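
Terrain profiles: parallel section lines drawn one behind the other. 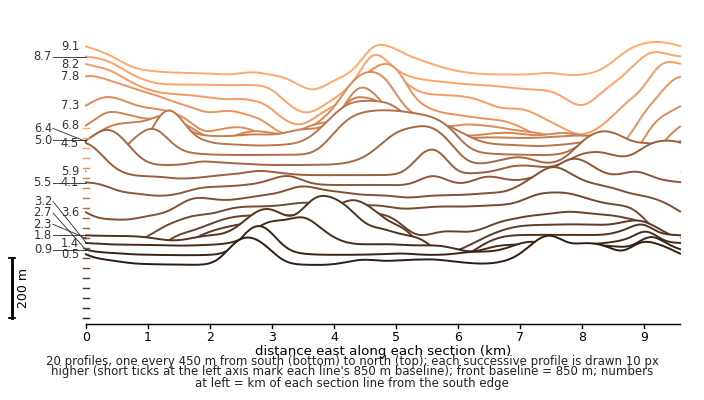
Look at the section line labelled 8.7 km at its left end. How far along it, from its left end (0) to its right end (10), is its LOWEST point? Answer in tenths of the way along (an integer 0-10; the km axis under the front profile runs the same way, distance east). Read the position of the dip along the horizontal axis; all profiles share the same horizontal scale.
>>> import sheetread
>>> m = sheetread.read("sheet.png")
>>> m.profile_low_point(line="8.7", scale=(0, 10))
4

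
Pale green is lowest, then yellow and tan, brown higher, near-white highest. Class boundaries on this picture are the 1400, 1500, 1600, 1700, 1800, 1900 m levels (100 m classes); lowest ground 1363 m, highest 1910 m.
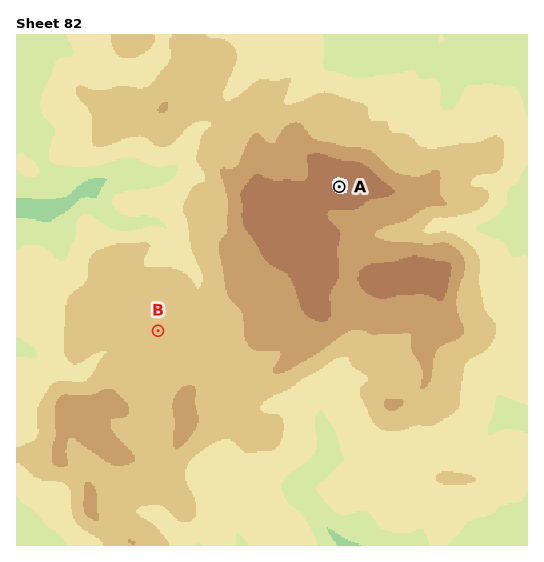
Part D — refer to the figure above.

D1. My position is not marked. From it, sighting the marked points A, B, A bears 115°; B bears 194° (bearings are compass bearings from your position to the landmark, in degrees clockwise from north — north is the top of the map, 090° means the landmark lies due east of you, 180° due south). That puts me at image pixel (209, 126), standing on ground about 1600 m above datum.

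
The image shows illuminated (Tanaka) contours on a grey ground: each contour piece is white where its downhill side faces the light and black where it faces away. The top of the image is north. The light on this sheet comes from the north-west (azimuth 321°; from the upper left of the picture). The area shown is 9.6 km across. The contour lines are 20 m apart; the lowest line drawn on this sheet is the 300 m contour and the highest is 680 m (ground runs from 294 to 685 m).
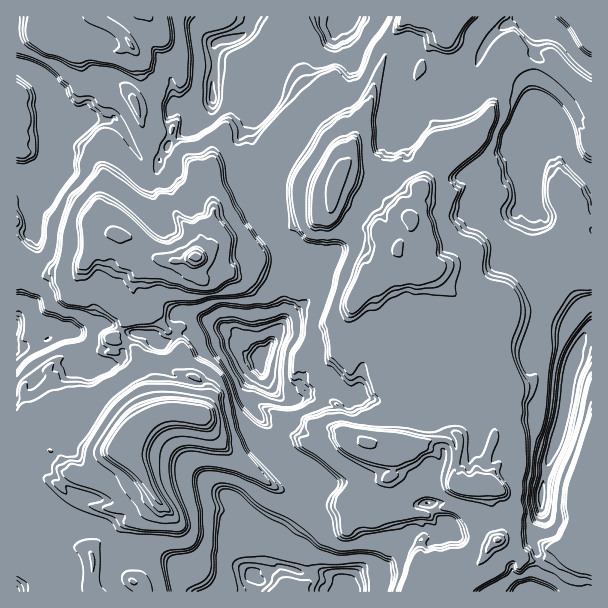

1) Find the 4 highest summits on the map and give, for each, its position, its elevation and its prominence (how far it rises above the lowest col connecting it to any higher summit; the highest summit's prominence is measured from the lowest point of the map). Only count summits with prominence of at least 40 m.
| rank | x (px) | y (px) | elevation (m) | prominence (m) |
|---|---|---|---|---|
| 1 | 126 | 446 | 685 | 391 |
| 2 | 194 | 257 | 683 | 150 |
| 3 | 335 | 195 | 622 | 132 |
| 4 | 408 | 216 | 621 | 65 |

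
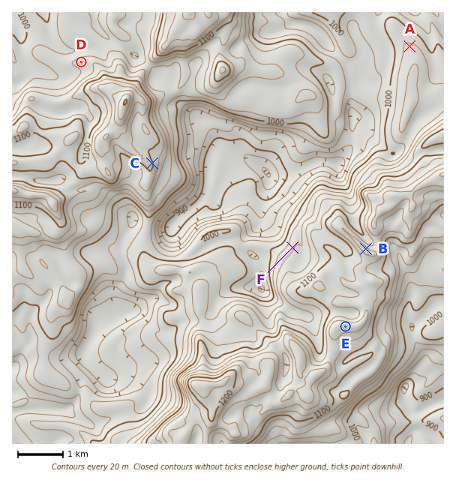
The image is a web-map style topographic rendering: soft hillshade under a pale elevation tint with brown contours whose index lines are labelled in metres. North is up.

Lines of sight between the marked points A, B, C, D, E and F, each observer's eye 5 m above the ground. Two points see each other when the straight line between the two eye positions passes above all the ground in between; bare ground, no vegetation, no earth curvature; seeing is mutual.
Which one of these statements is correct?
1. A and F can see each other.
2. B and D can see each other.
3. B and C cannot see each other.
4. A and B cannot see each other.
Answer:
4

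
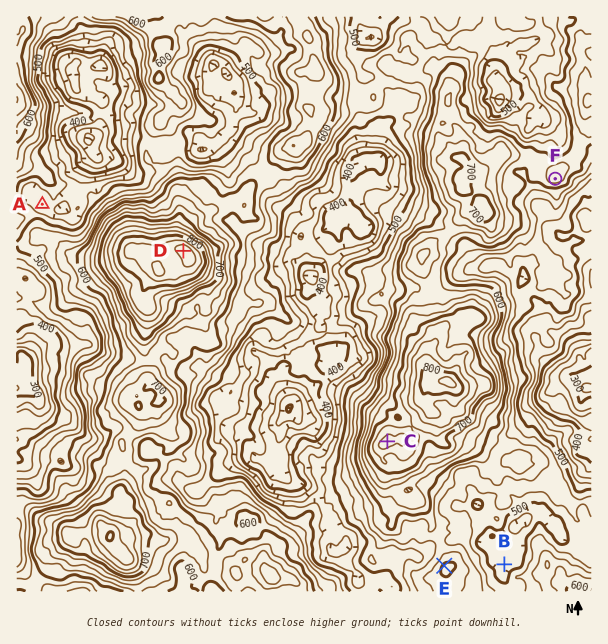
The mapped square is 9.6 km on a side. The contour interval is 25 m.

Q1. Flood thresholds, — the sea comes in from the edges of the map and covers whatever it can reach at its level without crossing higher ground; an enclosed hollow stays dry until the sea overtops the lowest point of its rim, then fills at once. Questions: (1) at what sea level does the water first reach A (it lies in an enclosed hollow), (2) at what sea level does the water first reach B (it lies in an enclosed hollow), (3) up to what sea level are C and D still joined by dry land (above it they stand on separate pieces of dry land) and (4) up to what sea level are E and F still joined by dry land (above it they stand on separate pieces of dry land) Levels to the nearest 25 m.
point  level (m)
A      475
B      500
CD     525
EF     550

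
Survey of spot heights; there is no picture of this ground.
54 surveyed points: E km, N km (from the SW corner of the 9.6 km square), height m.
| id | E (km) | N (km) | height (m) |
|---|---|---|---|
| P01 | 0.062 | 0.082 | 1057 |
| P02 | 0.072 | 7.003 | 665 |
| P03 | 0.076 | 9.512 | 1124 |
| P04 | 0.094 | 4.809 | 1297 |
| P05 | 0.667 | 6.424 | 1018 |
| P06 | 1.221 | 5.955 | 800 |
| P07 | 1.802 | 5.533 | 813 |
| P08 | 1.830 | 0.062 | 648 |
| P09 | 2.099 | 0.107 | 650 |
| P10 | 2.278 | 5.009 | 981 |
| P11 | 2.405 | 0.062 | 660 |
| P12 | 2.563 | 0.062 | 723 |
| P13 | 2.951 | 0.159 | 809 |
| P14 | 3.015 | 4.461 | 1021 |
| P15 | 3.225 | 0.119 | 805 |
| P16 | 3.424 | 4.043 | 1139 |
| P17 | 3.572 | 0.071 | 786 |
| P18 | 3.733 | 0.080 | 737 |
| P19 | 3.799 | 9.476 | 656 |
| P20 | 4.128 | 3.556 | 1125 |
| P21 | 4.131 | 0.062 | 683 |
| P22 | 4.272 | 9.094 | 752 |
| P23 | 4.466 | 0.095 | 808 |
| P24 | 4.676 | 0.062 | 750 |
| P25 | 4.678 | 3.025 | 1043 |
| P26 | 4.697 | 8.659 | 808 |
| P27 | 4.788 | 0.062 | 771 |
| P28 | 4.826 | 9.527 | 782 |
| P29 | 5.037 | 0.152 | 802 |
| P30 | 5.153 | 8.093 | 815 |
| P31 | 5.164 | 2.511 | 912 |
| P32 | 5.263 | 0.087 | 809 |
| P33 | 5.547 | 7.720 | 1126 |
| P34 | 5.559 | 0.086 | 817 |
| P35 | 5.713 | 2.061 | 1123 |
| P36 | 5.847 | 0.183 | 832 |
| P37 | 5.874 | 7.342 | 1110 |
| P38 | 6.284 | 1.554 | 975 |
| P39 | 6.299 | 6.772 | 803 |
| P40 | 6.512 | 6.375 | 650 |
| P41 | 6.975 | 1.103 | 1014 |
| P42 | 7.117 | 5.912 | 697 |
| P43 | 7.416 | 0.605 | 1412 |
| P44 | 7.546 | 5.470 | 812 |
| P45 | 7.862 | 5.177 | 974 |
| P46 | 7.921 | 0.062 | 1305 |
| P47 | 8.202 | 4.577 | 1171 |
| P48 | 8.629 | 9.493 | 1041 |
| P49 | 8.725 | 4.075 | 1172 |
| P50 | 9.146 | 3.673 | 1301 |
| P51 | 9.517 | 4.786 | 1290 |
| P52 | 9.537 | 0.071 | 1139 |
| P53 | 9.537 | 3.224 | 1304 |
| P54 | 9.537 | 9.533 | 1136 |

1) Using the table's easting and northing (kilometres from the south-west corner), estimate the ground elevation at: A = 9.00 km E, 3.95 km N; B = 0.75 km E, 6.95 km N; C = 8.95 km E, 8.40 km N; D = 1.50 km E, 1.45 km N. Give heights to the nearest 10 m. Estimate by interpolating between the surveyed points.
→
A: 1230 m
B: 810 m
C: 970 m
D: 1010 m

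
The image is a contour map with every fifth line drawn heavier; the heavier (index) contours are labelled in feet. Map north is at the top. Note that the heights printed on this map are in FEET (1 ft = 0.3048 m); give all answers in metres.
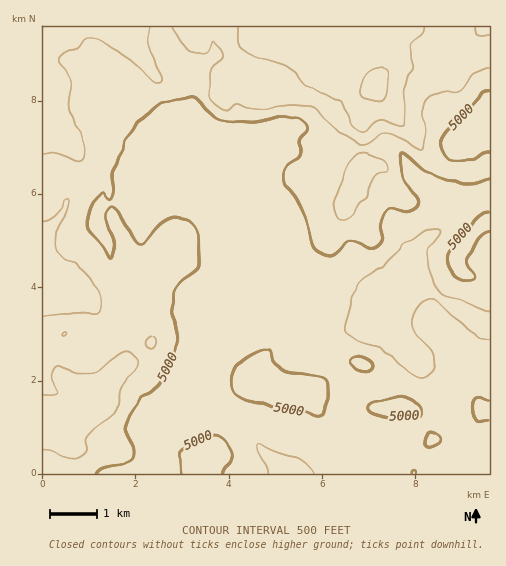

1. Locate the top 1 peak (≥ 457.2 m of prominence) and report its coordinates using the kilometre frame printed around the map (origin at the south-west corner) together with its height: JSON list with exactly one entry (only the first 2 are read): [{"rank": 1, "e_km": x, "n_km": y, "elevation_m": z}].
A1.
[{"rank": 1, "e_km": 7.16, "n_km": 8.36, "elevation_m": 2038}]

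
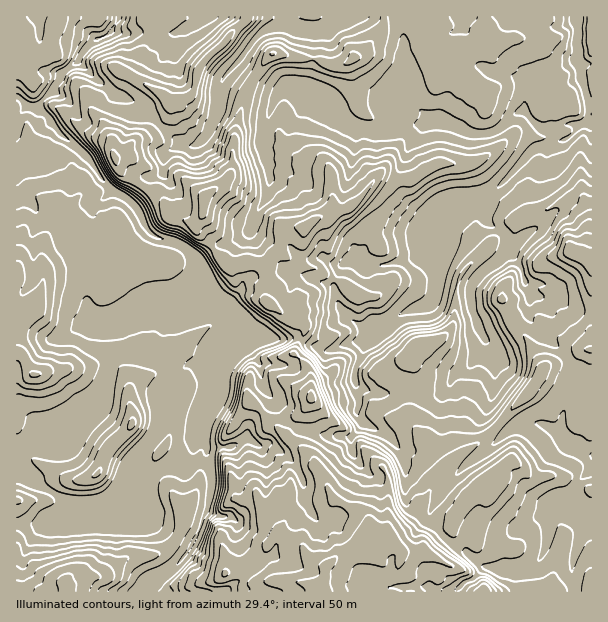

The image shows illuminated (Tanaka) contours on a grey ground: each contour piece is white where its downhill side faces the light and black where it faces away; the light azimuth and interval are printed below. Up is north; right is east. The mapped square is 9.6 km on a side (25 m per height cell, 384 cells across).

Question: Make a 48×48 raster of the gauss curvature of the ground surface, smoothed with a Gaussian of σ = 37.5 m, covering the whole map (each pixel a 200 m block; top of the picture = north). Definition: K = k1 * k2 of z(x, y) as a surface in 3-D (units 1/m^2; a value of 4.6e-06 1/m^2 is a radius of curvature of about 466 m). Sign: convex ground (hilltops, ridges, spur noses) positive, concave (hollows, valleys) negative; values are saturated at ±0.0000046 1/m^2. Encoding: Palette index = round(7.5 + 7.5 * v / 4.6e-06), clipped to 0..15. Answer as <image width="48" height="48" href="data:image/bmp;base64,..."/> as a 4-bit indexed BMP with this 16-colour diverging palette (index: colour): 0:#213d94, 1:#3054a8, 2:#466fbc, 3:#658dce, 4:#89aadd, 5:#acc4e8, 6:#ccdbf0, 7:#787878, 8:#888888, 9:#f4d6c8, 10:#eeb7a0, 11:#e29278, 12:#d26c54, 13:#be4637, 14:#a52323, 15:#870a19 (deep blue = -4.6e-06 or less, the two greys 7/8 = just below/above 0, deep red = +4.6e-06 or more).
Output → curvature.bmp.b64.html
<image width="48" height="48" href="data:image/bmp;base64,Qk32BAAAAAAAAHYAAAAoAAAAMAAAADAAAAABAAQAAAAAAIAEAAATCwAAEwsAABAAAAAAAAAAlD0hAKhUMAC8b0YAzo1lAN2qiQDoxKwA8NvMAHh4eACIiIgAyNb0AKC37gB4kuIAVGzSADdGvgAjI6UAGQqHAHd4h2iIl1imTFd4h3iIh4Zktcj/NXeIaHeJmHmHiHe1n0Z4h4Z3h3iXZpwGmId3iGh4iIdmeHd3d3d3iHiXiIeIdsloeHh3iId4iJdqh3iGd3d4iHiGh3eFh2mHeIeHeHiHeHd4iHaI2md3d4h4eId4h3eHd4d4h1iIh3eIiIaG+Jd3d3h4eXl3hod4iHd4h2iId4iIiIiWB1eHiHeIeHd1h4d3h3h4d9Z2d3d3d4eHf3ZYd3iVh4epeHeIh3iHd3hliHR3d5d4pGqKd3h4h3aXd3h4iHiHbHh3iOpoh3iJm4iIqIeHdliHh3eIh3WYdnd3iHeYdnd2Xmd4ZKh3hvd3d3eHaYeHeHeIiId4eZeIVXqHl4iKqHV3d4h4j3eHdneHh3hnZ5eHRFeZZXeViGZ4h3eHdmd4iIeHh3dbdneIX6emh2aZB3d3h4d1dnd3h3h3d3iNloeHZzdIVnd5ioeId3eISIh3iHd3eIiGd3iIiktJlraIind3eId5hod3eId3h3h3eHiHip13iPlnVXd3d4iIh/d3h1yHh3h3d3d3h2h5ZqZouIh3eHiIeHR3h3u0qHd3d4d3hz85eVSZLYd3d4d3i4yXd2aHh3d3eHeHiGNHtZuaF2h3d3d3iWaUWHiod4iHd4d4eHhawOhWioeLmHeIh1aHimiIh4iHiHeHeHiMgIWaaYiKd5iHiHh3d3eGiId4d3h3eHZ4d6d5OXZHuJaIiHiHh4iYd4d3d4d3iGi3eYeGiHeImzhXRXh3hXiHiId4iHd4eFrJiHmJpqh3eEhr2Xd3h3d3d4d4iHeHZmZnd4Rah3l3d2hX+LaIiIeXd3d4h3eHeHZ2lZwoh3uGd4iFiTp4l5eHd3eIh4iKvGpXeFaJh3N4eHh3cmtXdod4d4eId4d2CHh3hnmHeLl4eHd6eXha53h3h3eHd2q4dnqGeIh5h3iId3d6VniLh4h3eHiIctOXd4h6eLd4d3iIeHdoaYiGeIeId3iIqMd6iHdaeISlh3eId3eHiHd3d3iId3aXlXeJaIhXeIh3l3h3iId4h3d3d3eHeJRnN4d5iId3d4hYeHd4iId3d3iIiHeHeIXTdJp3Z6d5d4eHerN4d4d3iIiIiIeIh1n4ejeoh5d3d3ioh7doiHmYd4h3eHd4iquYeZaYlkiIh3iHd4aYiXd4h3h3d3eIdniJh3p5iMmXd3d3d3d4d3iIh3eIiYeHc4eHdld3iYZ4d4d3h3hod3d3d4eGZ4h4iGd4hmd3eBd3eHeHiIiHiHeKd1h4oXI9V2h3iamHeGeHiHh3d4iHeHh4iIl4uM8deJaIhpZol4eId4iHeIh3iHeIh3eHpUrD6mR1dotGp3ZoiIh2aHiHiHeIh3eHeXcsBWv3eIiamHZJqHiZd3eIeHd4d4d3dod+qcp2eIhnZ3d/RjdnyHeHiId4eId2lnd3Z0eGh4d3endvd4eadneIeIeId4h4eYd3d8SWVoh4fmhVWIh3d4d3eHeIeId9SHd5da9YmZd3mw8ld4h4iVdoeHh3d3eGuA=="/>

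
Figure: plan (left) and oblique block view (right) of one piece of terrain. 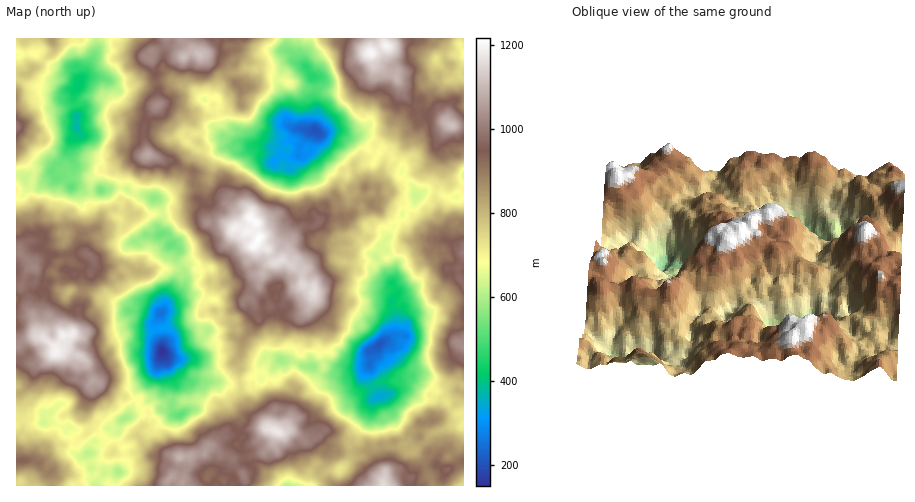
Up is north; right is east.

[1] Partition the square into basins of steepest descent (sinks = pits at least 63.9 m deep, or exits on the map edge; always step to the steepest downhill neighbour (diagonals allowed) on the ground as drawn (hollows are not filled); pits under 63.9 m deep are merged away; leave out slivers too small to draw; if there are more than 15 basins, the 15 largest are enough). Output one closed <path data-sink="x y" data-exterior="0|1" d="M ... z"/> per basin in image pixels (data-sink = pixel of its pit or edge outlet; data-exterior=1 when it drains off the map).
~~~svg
<path data-sink="162 351" data-exterior="0" d="M70 226l-21 3-9 10-15 4-5 6 0 3-4 1 0 208 18-1 6 3 8-14 28-6 12-11 2-4-5-11 1-14 5-10 0-9 4-3 30 16 13 3 0 5 10 7 0 8-8 9-2 6-18 8-7 9 6 2 24-2 15 5 21 0-1 11-10 13-1 5 77 0 1-9-12-17 31-8 9-9 4-11-8-3-21-16-2-10-5-9-2-17 1-9-3-9 3-3 5-19 14-17-5-14 4 3 7 0 16-4 21-20 12 5 2-4 21-9 10-12 0-11-15-7-10 1-21 23-18-11-9 2-6-12-10-8 1-5-4-4-12-1-8-4-4 10-7 6-14 3-34 21-19 0-13 4-7-1-12-7-15 3-14-1-2-6-9-7-5-8-1-14z"/><path data-sink="379 344" data-exterior="0" d="M433 116l-8 0-8 4-1 6-8 7-1 9-12 21-14 11-3 12 0 11-6 6-4 8 4 15-5 12-5-2-20-20-19 2-7 7-4 2-11 0-5 5-8 13-1 8-5 6 2 2 18 10 20-23 10-1 15 7 0 11-10 12-21 9-2 4-10-5-7 4-16 16-16 4-7 0-2-3-1 6 4 8-14 17-5 19-3 3 3 9-1 9 2 17 5 9 2 10 4 4 17 12 9 3 14-1 14 11 13-5 10 11 8 4 30-1 17 21 4-8-1-17 4-4 11-3 8-5 9 1 2-12 12-3 5-7 4-14 5-5 11-5 0-11 6-8 0-89-5-4-1-9-12-2-1-10-4-5 0-9 4-4 0-15-5-7-2-10-3-7 1-11 7-15 0-16-6-10 0-6 13-17z"/><path data-sink="314 130" data-exterior="0" d="M383 38l-148 0-1 11 25 19-3 11-7 8-5 1-3 0-10-9-11-15-27-13-12-13-14 0-2 6-12 7-4 6 4 6 5 25 0 17-14 19 0 16 4 14 14 6 10 0 13 9 8 2 0 12 4 5 1 10 5 5 3 18 3 3 15 0 19 8 12 1 4 4-1 5 10 8 6 12 6-1 4-4 4-12 13-18 11 0 15-11 17 2 18 18 5 2 5-12-4-11 3-10-17 8-1-3 6-9-6-10 16-5 9 2 3-14 14-11 12-21 1-9 9-9-3-13-11-16-7-18-15-7-8-9-1-8 14-7z"/><path data-sink="76 127" data-exterior="0" d="M166 38l-113 0 0 13-14 15-19 11-4 8 1 168 3-1 0-3 5-6 15-4 12-11 18-2 6 2 5 7 17-9 0-9-7-10 1-28 10-9 10 0 8-6 28-10-4-14 0-16 14-19 0-17-5-25-4-6 4-6 12-7z"/><path data-sink="171 245" data-exterior="0" d="M190 211l-18 0-22 4-18-1-8 13-29 1-13 6-2 11 5 8 9 7 4 7 27-3 12 7 7 1 13-4 19 0 34-21 14-3 7-6 3-9-10-5-15 0-9-10z"/><path data-sink="463 55" data-exterior="1" d="M463 38l-79 0 2 8-14 6 0 5 4 9 20 11 7 18 11 18 21 3 16 10 12 0z"/><path data-sink="118 471" data-exterior="0" d="M91 428l-15 15-28 6-9 14 1 4 8 6 4-2 5 3 13 0 4 3 4 9 88 0 12-18 1-11-3-1-18 1-15-5-16 2-11-1-3-1-3-9-13-13z"/><path data-sink="287 485" data-exterior="1" d="M292 431l-15 1-4 11-11 10-29 7 12 17 0 9 88-1-14-12 6-11 0-16-2-4-5-5-12 5z"/><path data-sink="154 198" data-exterior="0" d="M150 155l-4 1-6 11 0 13-11 23 1 9 20 3 22-4 18 0 10 3 6 6-3-17-5-5-1-10-4-5 0-11-21-12-10 0z"/><path data-sink="124 419" data-exterior="0" d="M95 381l-4 3 0 9-5 10 0 16 4 8 7 3 13 13 3 8 7-8 18-8 2-6 8-9 0-8-10-7 0-5-13-3z"/><path data-sink="69 292" data-exterior="0" d="M68 270l-5 7-17 7-4 24 4 9 0 9-3 10 13 15 7-15 8-2 7-12 4-36 3-7 5-5-1-2-15 2z"/><path data-sink="340 469" data-exterior="0" d="M323 442l2 20-6 11 15 13 50-1 1-12-16-21-32 0z"/><path data-sink="101 190" data-exterior="0" d="M131 160l-15 6-4 4-10 0-10 9-1 28 8 17 2-7 10-7 19 1-1-4-8-7 0-19 2-9z"/><path data-sink="463 485" data-exterior="1" d="M463 462l-15 8-10-5-14 2-10 8-8 10 57 1z"/><path data-sink="20 482" data-exterior="0" d="M34 460l-16 0-2 2 1 24 35-1-2-11z"/>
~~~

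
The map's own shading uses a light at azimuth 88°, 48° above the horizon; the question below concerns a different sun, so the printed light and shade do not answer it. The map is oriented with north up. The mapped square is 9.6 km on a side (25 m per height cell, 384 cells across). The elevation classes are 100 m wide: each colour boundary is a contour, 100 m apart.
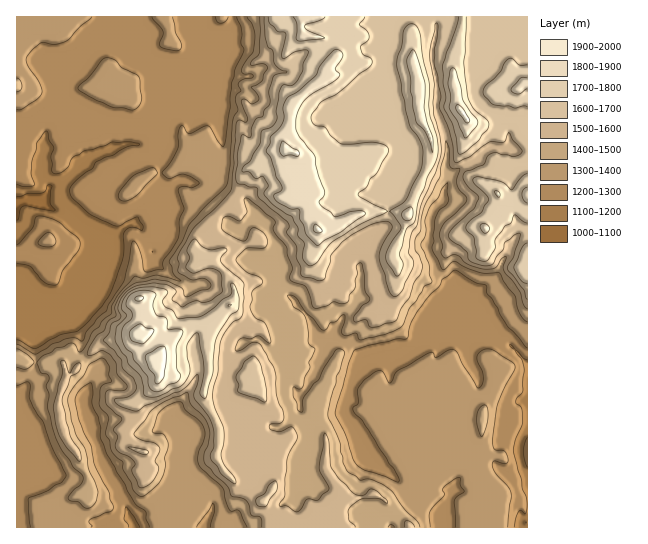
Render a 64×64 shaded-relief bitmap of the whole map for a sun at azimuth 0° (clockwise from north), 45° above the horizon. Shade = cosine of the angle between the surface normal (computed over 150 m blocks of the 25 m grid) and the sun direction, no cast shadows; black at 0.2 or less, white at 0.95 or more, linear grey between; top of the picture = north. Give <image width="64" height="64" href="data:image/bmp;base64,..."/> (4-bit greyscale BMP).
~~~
<image width="64" height="64" href="data:image/bmp;base64,Qk12CAAAAAAAAHYAAAAoAAAAQAAAAEAAAAABAAQAAAAAAAAIAAATCwAAEwsAABAAAAAAAAAAAAAAABEREQAiIiIAMzMzAERERABVVVUAZmZmAHd3dwCIiIgAmZmZAKqqqgC7u7sAzMzMAN3d3QDu7u4A////AKmKqoh3mZuGiruqqau5dHraqnd3m7uqZs+6qqqpqqh5mauZiGV3inaLu6qpqph1WdzMqqiaqqlo3sqqqrmqqXmJzKh3ZWiZVIq7qqqpdmZXre3dy5mZl4zdupmrypmpeYrMy5iIirgyaaqqqqhTSLhqzN3cuaqZzMqqmavbqZmKq8zNy6qrtjIlmqu6hTSM23ir3Mu83M3typmaq7upq5uru8zMu7yUNCJpq6gwKbu8qKu6ms3f/+2qmYmaqZrMqqu7u6ecy2NJhFmqgwCMuqy4qqmL3e/+2pqZiImpm8qou6qpY3vIRYq5ealiF8y6q7iaqqu83dupmamZiZmrmLe6qpY1maUjV4iJqnVqu6qquIm7uqvLqpmaqqmZmZqZx6qqgyqqlCJquHiqqqmaqqq4eKu6m6qpmaqqqqmZmrq6qqpifMuEat79qZq6mZqqq8p4qqqrqqmaqqq6qZmaynyqqUO7y4aczO7aqqh6mqmr3bqqu7uqmaq6qquqqpi6a6qoR7q6iKuHi8uodFyqmaqs3LnMyqmaq7qqqqqqiKt3qpdKqrlomHVXqoUwbLqZmIrcqbu6maqrqqqqqrqYm6iqlmyaqEM1VTJHdACsqZmHqryamKqqqruqqqqqu7iKyqqYm4moVHmWAAA0E6uYh3i7u6uWmqqqu6qqqqq92Ym6qpirVpmK7tkgAARnipdmeqq6zKZ6qqu7qqq6qq3aeHiJmKtCab78p0EAAappqXaKmpjMt3qru7uqq7qqq8p3eGeIq5I5zIVERlMxm1e6maqrmKzJabu7u7u7uau7qpeIVHZ6tzaYUxFIiaeKd7u7uqqam8pou7u7u7uqvMqauYhoupq9clVDI3qZqomXrN7LqKqa3Heru7vMy7zMupvcuM7/7t7TERI3rKmaiIec3tuZmZm9t4q7u7zMzdy7vN3W7/7//ukyIkisyHmJdpvO2qqZu63ZVGeJmszN3LvM3IT+3v//27hlaJvbZpqEeZupupmrm6ZSETV5q8zMzM3IVsur3v/N2pq7ur7Ii6M2iZu7qahnhVUhEVmpmqq83IVmqqqrzN3MzNzNvf27thR7y7y7pmaJVnUzR6qpmau4Z3apmaqqzd2nm73t7u3KIXvLq910dmmomGZFiru7qHeIdaqZmaqs2mVpmt7v7u2Uaru7y2ZmV8y6hkNZu7qZiIiDqpmZqqrKibyoit/+7up5q8ynd3d2m6qWQzaamYmYiGKqmZmqqqur3/7bzu7dzIeJumVnh4iJmYZWU1mZiJmHIamZmaqqq8zv///Xepm9uZmoU0d4mZmpdlVVZpmHaIMAmZmZmqqru+///lETWN7dy6qFNnq7qqhnVFiTZjEAQAN4iIiJqqq6zO/GVlNZ3dzKqoZFeaqqpliHeYIhAAA1eHd3h3iaqrq7vKqZmZmqqpmYZWVniZqXeqqrVAAAADuqqHeIiJqqqby6y6q97JmIeJd3ljV4mqq6irtnIld1ObrLqZqqq7qpzKmru93u26iJhVZlIBWJq8t2iodVaJdVq83MvN3LqZrtqZqr3M3cu8t2VUVAACWLzYRJiJh3h2R8zM3t3Kh2aduZmZvsu7qry4hkaalAACWZUEqry6mpdVa63/7JhlVWiZmqvO26qZunUjWczdkwAUVROLzd3dt3dL3/7Jh2Z4Zoq7u73dqZqXIAF73M3cqHecckvd3t2omGrd2nd3iZmHabuprN3KqoIANHvLzN7ty97CKMvMu6qpdFWJiImqqql3mpm7zdyXVFipiqmau7u7vNMUmYZWi7qENXm8u7u7uph3i8u7y2M3mqmqqpiImaqryCOJUzfNy8eKlovczLu7qYeKqZmpU0WHeqq7qZmYmqq8Qnl3ve3M2aqHZ83cu7u7qpiImah3dod6qrqqqYeZqrxidY3+y7zKqJqXe83cu8y7upmauHq5h4mbu8zKmImqqoJkKt3M3cqpmqlmm93d3Lu7qau4e8uHmau8zczLqaqqlGcQW+7tyqmaqoZWmrzMy7u6q8iL25mrzMzMzN26qqiXhlIUqrmJmZmZmIZmd4rLusy7uHzKvMzdy7vMzLu6lomUZTM1hnmZmZmZmYd3d7y7zdu4jbvd28y7u7u7u6p0qpRVVniYmZmJqZmZmJmYnLu8y6m9vezKq7u6q6u7qWWrYjeKu4mYiIiZmZmZmambq7u7qsq9uZh5qqqqq7qpaZshXMy5aKd3iImZmZmZqpmruqqqiN25mleZqqqrqqh5ilXM2nVnhniImZmZmZqqmbqqqqmNypm+hFeZqquqqHhqecu3ZlVXiaqqqqqqqqqqq7uqqruZmt/YM1iaqqqYeWlYuqmph1q7uru6qqqrqqqru7uqq9y77tymRXmaqpiLimq5q8zMrMu7u7u6q7u6upqqqqq7q7zczMuXeImamIuqfLqrzM3su6qqu7u7u7upiJqqqqpnmHmry6mZmZqXm6mdqqu7zeqqqqqru7u7upiZmqqqvLhnZpvMuaq6q6nKqqyZqrvMyZmZmaq7u7q6mYmaqqqruWmVaKu8uru7u9qbvKmqq7u4iZiJqqu7u6qpmqqqqqmXeKdEaby5mru6ypu8uaqqu6mIiImaqqqrqqqrqqqaqXdmiYiry6qqq7rKmru5qqq6qYiIiJmaqqqpmauqqpmXZlZoqaqqq7uqq9yqq7qqqqqpiIiIiZmqqpmJqqqqmZZmVleVRniaqqqs7bqquqqqqq"/>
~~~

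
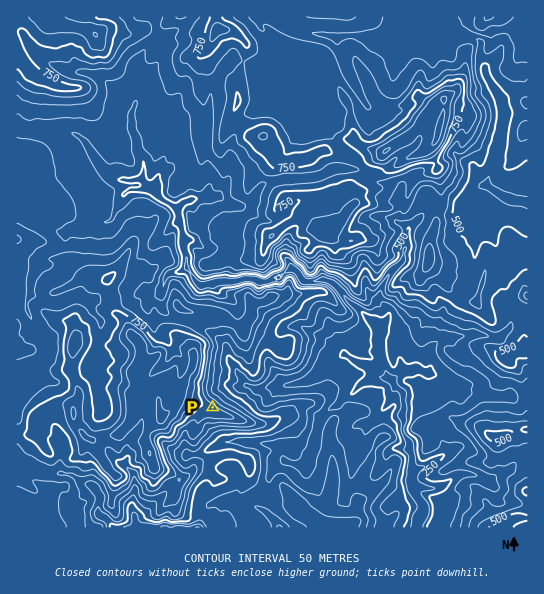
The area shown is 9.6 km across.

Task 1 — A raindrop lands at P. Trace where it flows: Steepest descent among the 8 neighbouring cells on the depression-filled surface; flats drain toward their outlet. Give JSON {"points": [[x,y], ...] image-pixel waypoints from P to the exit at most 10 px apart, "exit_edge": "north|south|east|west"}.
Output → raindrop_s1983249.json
{"points": [[213, 407], [223, 397], [234, 387], [245, 386], [255, 389], [266, 389], [277, 387], [287, 385], [298, 383], [309, 379], [319, 371], [330, 362], [341, 357], [351, 359], [362, 363], [373, 369], [381, 377], [391, 385], [402, 394], [403, 405], [403, 415], [403, 426], [406, 437], [411, 447], [413, 458], [414, 469], [414, 479], [415, 490], [421, 501], [425, 511], [417, 522], [417, 527]], "exit_edge": "south"}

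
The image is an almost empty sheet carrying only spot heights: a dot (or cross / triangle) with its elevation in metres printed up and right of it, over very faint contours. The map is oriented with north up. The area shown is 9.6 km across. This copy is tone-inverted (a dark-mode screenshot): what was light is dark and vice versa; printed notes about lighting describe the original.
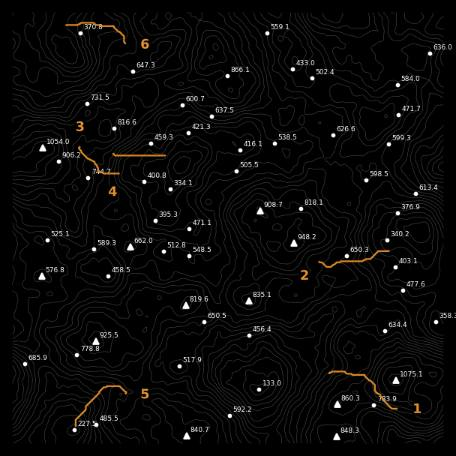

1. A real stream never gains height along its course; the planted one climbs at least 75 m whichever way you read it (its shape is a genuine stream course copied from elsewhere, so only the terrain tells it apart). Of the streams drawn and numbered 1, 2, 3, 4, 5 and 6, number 1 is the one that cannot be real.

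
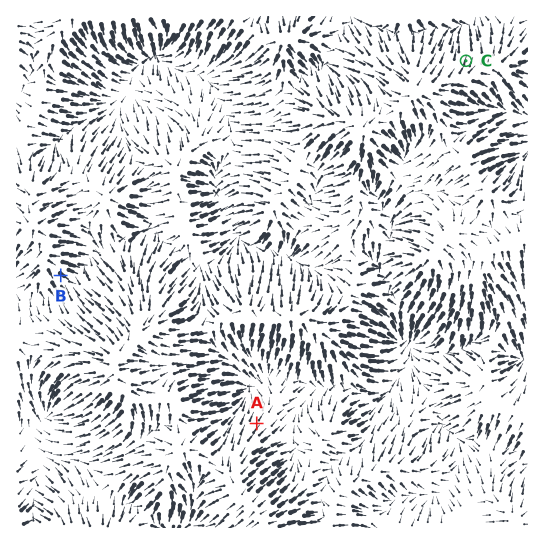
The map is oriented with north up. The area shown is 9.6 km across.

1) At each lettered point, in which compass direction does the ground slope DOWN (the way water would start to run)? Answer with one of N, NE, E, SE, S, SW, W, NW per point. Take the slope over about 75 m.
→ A NE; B SE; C N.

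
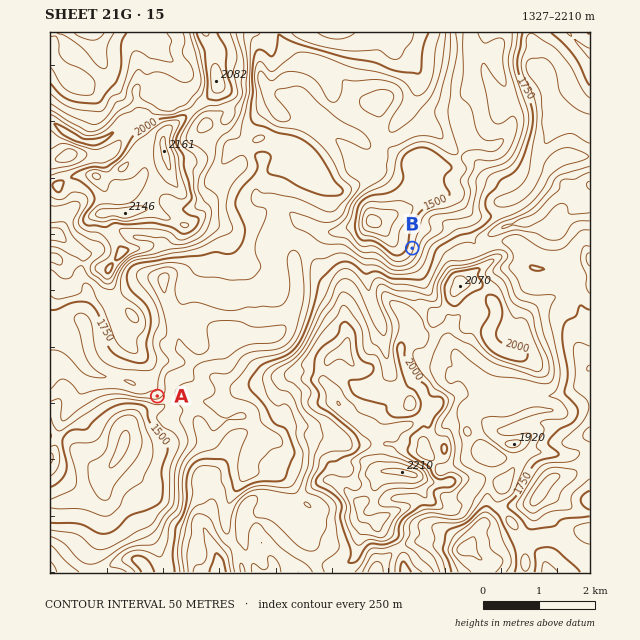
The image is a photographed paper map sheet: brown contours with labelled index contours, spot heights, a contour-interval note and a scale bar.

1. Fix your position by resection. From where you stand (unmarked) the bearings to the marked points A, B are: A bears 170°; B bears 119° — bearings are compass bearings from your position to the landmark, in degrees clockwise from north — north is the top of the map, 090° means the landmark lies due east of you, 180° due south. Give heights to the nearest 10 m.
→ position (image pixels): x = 101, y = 76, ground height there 1710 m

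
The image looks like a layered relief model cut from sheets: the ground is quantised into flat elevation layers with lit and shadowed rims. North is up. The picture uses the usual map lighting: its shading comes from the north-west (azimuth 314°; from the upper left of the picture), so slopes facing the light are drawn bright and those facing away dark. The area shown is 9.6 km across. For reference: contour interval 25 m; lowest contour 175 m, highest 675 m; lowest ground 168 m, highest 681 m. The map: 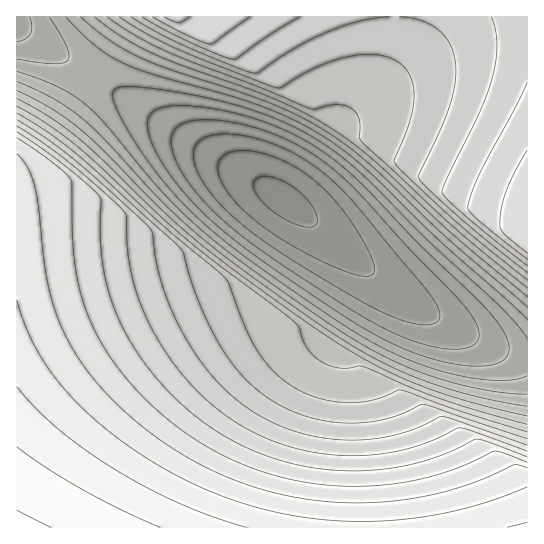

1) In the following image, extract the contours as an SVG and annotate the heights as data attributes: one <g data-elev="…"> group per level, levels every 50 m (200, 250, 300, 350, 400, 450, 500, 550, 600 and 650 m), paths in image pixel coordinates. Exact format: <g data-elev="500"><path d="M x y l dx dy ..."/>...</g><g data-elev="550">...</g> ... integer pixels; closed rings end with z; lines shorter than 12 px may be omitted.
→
<g data-elev="200"><path d="M359 276l-24-9-30-14-30-18-24-18-17-17-12-17-4-14 0-6 3-5 6-5 10-2 12 0 13 2 28 11 26 18 15 14 14 17 14 21 11 20 4 12 0 7-5 3z"/></g><g data-elev="250"><path d="M446 349l-16-3-19-6-39-18-86-55-50-36-32-29-22-29-7-15-4-12 0-9 4-8 11-7 16-2 21 1 24 4 23 8 23 9 20 12 20 15 29 28 47 51 49 50 15 20 6 15-2 9-5 4-7 2z"/></g><g data-elev="300"><path d="M527 376l-16 4-24 0-29-5-29-8-27-10-25-12-28-16-36-24-84-60-27-23-23-23-25-29-22-33-17-31-2-9 0-6 3-2 5-2 18 0 35 4 40 8 53 16 25 11 22 12 26 17 25 22 65 65 71 65 15 16 11 15"/><path d="M49 17l17 29 3 9-2 6-5 2-9 1-36-5"/></g><g data-elev="350"><path d="M527 406l-50-9-49-15-44-19-42-24-90-62-55-43-33-31-59-63-26-24-28-19-34-16"/><path d="M80 17l30 24 29 16 31 12 100 34 32 15 28 16 39 29 77 74 81 70"/></g><g data-elev="400"><path d="M527 424l-89-26-73-31-6-1-10 2-10 0-9-2-9-5-13-12-5-10-4-12-8-8-76-57-33-27-107-99-28-20-30-18"/><path d="M107 17l27 18 31 16 98 38 44 18 8 2 14-4 9 0 13 3 5 5 3 5 1 8-1 12 4 5 94 87 70 58"/></g><g data-elev="450"><path d="M527 439l-102-34-4 0-18 8-18 6-19 3-19 1-20-2-20-4-18-7-18-10-14-11-14-12-12-15-11-16-21-43-9-25-6-24-3-5-104-95-30-22-30-19"/><path d="M131 17l26 15 28 14 55 23 15 4 4-1 35-24 32-16 33-11 30-4"/><path d="M399 17l22 3 17 10 12 13 5 19 0 19-5 22-10 27-21 44 0 5 12 12 34 31 62 50"/></g><g data-elev="500"><path d="M527 451l-54-20-14-3-33 15-29 8-34 4-33 0-25-4-24-7-24-10-22-12-25-19-21-21-20-25-17-28-12-27-8-27-4-24-1-34-2-4-18-18-38-33-26-19-26-17"/><path d="M527 82l-48 92-7 19-4 14 3 6 9 9 47 37"/><path d="M152 17l35 18 23 9 4-1 36-26"/></g><g data-elev="550"><path d="M527 462l-24-9-9-2-37 17-39 12-41 6-42 0-36-5-36-9-33-13-33-18-28-20-25-23-22-25-19-27-16-33-10-35-4-36-2-61-3-6-13-10-38-27"/></g><g data-elev="600"><path d="M527 487l-36 14-37 10-39 7-38 3-39 0-39-4-37-8-36-11-37-16-38-21-34-24-31-26-24-25-20-27-14-28-11-31"/></g><g data-elev="650"><path d="M160 527l-39-17-39-21-35-21-30-21"/></g>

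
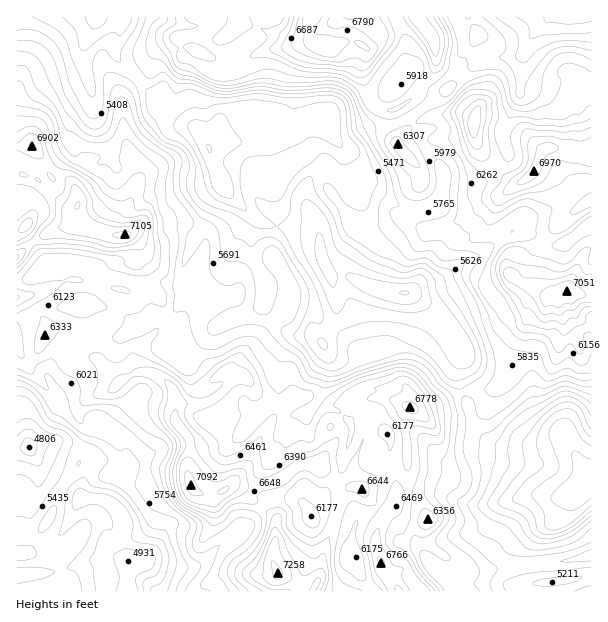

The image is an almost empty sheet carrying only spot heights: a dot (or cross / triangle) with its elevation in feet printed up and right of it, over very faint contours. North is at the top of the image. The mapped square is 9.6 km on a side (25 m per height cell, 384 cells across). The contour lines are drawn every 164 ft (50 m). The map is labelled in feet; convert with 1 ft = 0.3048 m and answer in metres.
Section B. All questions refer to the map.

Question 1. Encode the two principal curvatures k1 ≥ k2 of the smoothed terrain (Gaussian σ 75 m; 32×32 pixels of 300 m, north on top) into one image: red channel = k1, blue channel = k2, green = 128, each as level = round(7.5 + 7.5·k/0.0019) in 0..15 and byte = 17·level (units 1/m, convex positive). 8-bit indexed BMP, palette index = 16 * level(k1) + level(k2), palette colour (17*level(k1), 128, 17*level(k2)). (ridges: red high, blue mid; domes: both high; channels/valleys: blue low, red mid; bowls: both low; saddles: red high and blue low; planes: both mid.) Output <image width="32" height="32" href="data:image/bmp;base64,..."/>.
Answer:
<image width="32" height="32" href="data:image/bmp;base64,Qk02CAAAAAAAADYEAAAoAAAAIAAAACAAAAABAAgAAAAAAAAEAAATCwAAEwsAAAABAAAAAAAAAIAAABGAAAAigAAAM4AAAESAAABVgAAAZoAAAHeAAACIgAAAmYAAAKqAAAC7gAAAzIAAAN2AAADugAAA/4AAAACAEQARgBEAIoARADOAEQBEgBEAVYARAGaAEQB3gBEAiIARAJmAEQCqgBEAu4ARAMyAEQDdgBEA7oARAP+AEQAAgCIAEYAiACKAIgAzgCIARIAiAFWAIgBmgCIAd4AiAIiAIgCZgCIAqoAiALuAIgDMgCIA3YAiAO6AIgD/gCIAAIAzABGAMwAigDMAM4AzAESAMwBVgDMAZoAzAHeAMwCIgDMAmYAzAKqAMwC7gDMAzIAzAN2AMwDugDMA/4AzAACARAARgEQAIoBEADOARABEgEQAVYBEAGaARAB3gEQAiIBEAJmARACqgEQAu4BEAMyARADdgEQA7oBEAP+ARAAAgFUAEYBVACKAVQAzgFUARIBVAFWAVQBmgFUAd4BVAIiAVQCZgFUAqoBVALuAVQDMgFUA3YBVAO6AVQD/gFUAAIBmABGAZgAigGYAM4BmAESAZgBVgGYAZoBmAHeAZgCIgGYAmYBmAKqAZgC7gGYAzIBmAN2AZgDugGYA/4BmAACAdwARgHcAIoB3ADOAdwBEgHcAVYB3AGaAdwB3gHcAiIB3AJmAdwCqgHcAu4B3AMyAdwDdgHcA7oB3AP+AdwAAgIgAEYCIACKAiAAzgIgARICIAFWAiABmgIgAd4CIAIiAiACZgIgAqoCIALuAiADMgIgA3YCIAO6AiAD/gIgAAICZABGAmQAigJkAM4CZAESAmQBVgJkAZoCZAHeAmQCIgJkAmYCZAKqAmQC7gJkAzICZAN2AmQDugJkA/4CZAACAqgARgKoAIoCqADOAqgBEgKoAVYCqAGaAqgB3gKoAiICqAJmAqgCqgKoAu4CqAMyAqgDdgKoA7oCqAP+AqgAAgLsAEYC7ACKAuwAzgLsARIC7AFWAuwBmgLsAd4C7AIiAuwCZgLsAqoC7ALuAuwDMgLsA3YC7AO6AuwD/gLsAAIDMABGAzAAigMwAM4DMAESAzABVgMwAZoDMAHeAzACIgMwAmYDMAKqAzAC7gMwAzIDMAN2AzADugMwA/4DMAACA3QARgN0AIoDdADOA3QBEgN0AVYDdAGaA3QB3gN0AiIDdAJmA3QCqgN0Au4DdAMyA3QDdgN0A7oDdAP+A3QAAgO4AEYDuACKA7gAzgO4ARIDuAFWA7gBmgO4Ad4DuAIiA7gCZgO4AqoDuALuA7gDMgO4A3YDuAO6A7gD/gO4AAID/ABGA/wAigP8AM4D/AESA/wBVgP8AZoD/AHeA/wCIgP8AmYD/AKqA/wC7gP8AzID/AN2A/wDugP8A/4D/AIOUqJiGl7HGlafHpMfX+tL3s4Sw5dXlkJSmhXRycHCBpKOkhIaVcVGUk4K219b5lbXEYpL42ICSyLim1/f399W3pbbIhaWlc4TI1pB0lPilpPVw5dSRgMSWhoaWpKW2xpTXksimpZLIk3HzpFBh9lNR9oG15ZXWxZOVp6mVUHG2dMbGg7aBhLeQpOa2Y8H2k2Plg5LFttTopIODhaaVc4GGhPZRkYPXlLP89/jltLNidaTW6ZLYhIOVl4Vzc3R1hKiEttXV2JWUtfqVpfii9vW21LWmg8anhqiolpeXp6Z1coSH12KldYNy9oVitaVhxufWopSE55aUlYaXl5eXhYRRgmGyxpV1hWH0poRx54SFc9WC13LlgeaFdZV1lXVzpKOmtvdyhZek+MNiloWTxoOD2IO1gtb315WjuHaWZFKFcramx8W0lIT31camdKO017HFyKa16uq3ooS4uJWWUoOE5YWFpuqkg/eRtbbH5oPGtbPY+MbpuHWi1si4pNeDt+iDp5emlsf2o2Gl6OmVhdmDUYGSlce2g2NixaeE17TZpMeTp6iEt5NytpR015ampnJiuJaTo5OFc2O2lXSUtdiSyLeVpaVyxbanZXSVp6OTYrSXh5iXlpZxhqimt5W2pHGjhHSVtZaEpKaGhqRztsmlk5enp5alk4WGtoW2yKeT9taVdZW4uLemlJeXuYKWyKeCt4SAUHGWhpbFpcX5+fdwg7XWk5OSpKSjp4a4gbbXhnKTgpWmYZOUx8P7xqW2pPRhcHBykrXIl4DHhJak+oVyk4aXp8i0uJNxtPeFhWPV8fW2t+f598WWcceFhqXWhHOUt7eXhsmmp6ehoqOzcLRgs+bn5bT254S3xremgqSWcoTppaa3x8a2hrVyZKf4kLNyt/mUhaPElKd0hZDHt6Zx1qZ0p6ORYaam+KVipKX3k+WT+pVzx5aVZJRQtqd1xqTYhXVzuOqhlZWl9+elhYLFs/OkgmS2yci3oqO3mJaWt6eVk3TG93B0tcNy9raFhej3c5TGpdi3x8dwlZaGhZeWpnCDuPijkpX3tGHG+Obn2NiDpXLF1oRhkYNkpoaFhJZytLfTxXSUg/lys/eoppamyJV1YOfWcaZ0lnOWhpaVdFNz1vazo9Pm+qXBlYRzdJWVhnVx+NdhlYORooFggZJyQXL2gtXWcKP592FilYeWt4aXc6TWobWRpPf5+NXHt6eFteR0cdTDoKPno5Snl6iomJeCx5OVtrT4xJS2xqS3t9jF+YNzYveSgpGDg6jKuJiYl4OmpKa26MW1yIOT1uj3+eb554C0+pC3yKiCpaeWlpeXhnSFdKeks4SWyLSDtfSBppPGoPbXgNaXlpaEhXY="/>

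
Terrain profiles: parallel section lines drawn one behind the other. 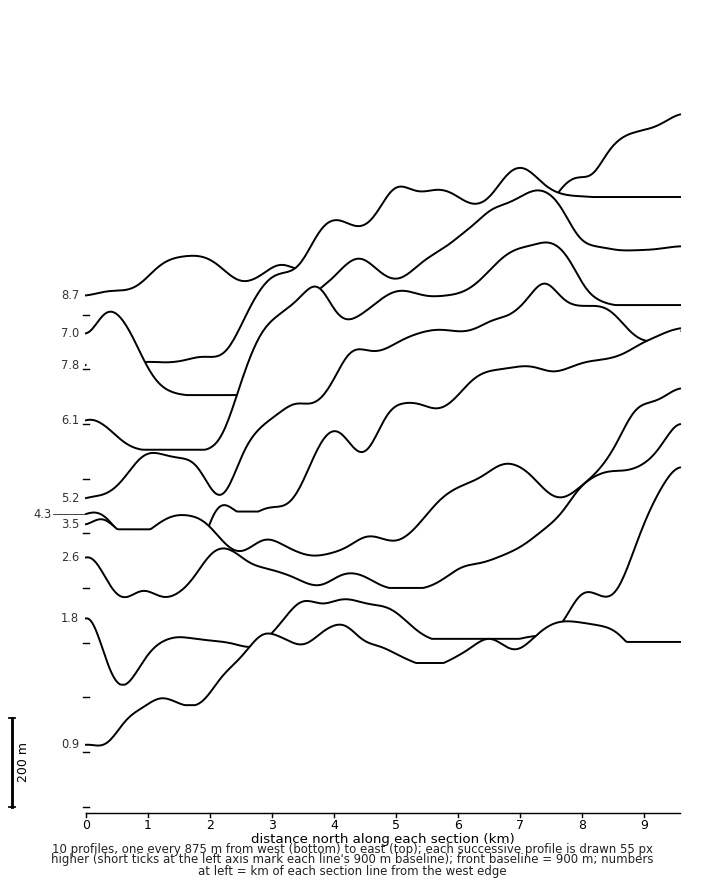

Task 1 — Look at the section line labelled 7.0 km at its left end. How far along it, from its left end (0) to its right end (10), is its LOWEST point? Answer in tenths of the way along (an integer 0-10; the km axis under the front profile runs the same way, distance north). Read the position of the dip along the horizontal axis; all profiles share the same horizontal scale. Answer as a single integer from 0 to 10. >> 2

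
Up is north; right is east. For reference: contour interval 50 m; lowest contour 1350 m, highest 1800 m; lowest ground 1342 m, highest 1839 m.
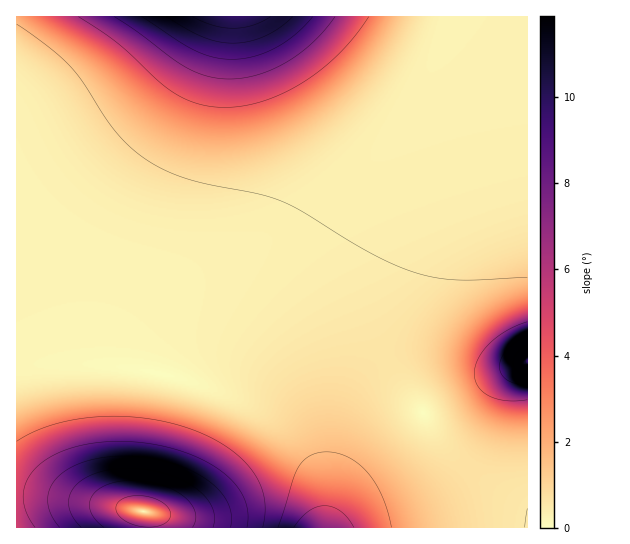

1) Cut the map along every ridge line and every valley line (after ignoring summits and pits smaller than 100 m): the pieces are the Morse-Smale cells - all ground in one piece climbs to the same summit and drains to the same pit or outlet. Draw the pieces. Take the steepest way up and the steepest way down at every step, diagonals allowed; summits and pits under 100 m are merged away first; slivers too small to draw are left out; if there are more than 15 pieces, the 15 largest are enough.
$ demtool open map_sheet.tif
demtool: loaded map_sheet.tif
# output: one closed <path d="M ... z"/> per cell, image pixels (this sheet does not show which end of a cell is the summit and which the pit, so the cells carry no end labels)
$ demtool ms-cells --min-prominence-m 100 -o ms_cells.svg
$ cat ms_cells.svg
<path d="M527 16l-295 1 0 74 7 66-3 38-8 24-48 90-13 36-7 28 51 15 26 11 20 10 29 22 21 23 10 20 6 19 0 35 205-1 0-34-29-13-22-13-37-32-17-22-11-20-7-19-5-25 0-39 3-16 9-31 12-25 19-29 22-28 37-37 26-22z"/><path d="M231 16l-215 1 1 350 25-3 51 0 67 9 7-28 13-36 48-90 9-30 2-32-7-66z"/><path d="M527 123l-25 21-37 37-22 28-19 29-12 25-12 47 0 39 3 14 9 30 13 24 15 18 27 25 32 20 28 12z"/><path d="M93 364l-51 0-26 3 1 161 132-1-1-13-7-4 0-19 11-78 8-39-19-5z"/><path d="M161 373l-9 40-11 78 0 19 7 4 2 14 173-1 1-22-7-31-10-20-21-23-29-22-20-10-34-14z"/>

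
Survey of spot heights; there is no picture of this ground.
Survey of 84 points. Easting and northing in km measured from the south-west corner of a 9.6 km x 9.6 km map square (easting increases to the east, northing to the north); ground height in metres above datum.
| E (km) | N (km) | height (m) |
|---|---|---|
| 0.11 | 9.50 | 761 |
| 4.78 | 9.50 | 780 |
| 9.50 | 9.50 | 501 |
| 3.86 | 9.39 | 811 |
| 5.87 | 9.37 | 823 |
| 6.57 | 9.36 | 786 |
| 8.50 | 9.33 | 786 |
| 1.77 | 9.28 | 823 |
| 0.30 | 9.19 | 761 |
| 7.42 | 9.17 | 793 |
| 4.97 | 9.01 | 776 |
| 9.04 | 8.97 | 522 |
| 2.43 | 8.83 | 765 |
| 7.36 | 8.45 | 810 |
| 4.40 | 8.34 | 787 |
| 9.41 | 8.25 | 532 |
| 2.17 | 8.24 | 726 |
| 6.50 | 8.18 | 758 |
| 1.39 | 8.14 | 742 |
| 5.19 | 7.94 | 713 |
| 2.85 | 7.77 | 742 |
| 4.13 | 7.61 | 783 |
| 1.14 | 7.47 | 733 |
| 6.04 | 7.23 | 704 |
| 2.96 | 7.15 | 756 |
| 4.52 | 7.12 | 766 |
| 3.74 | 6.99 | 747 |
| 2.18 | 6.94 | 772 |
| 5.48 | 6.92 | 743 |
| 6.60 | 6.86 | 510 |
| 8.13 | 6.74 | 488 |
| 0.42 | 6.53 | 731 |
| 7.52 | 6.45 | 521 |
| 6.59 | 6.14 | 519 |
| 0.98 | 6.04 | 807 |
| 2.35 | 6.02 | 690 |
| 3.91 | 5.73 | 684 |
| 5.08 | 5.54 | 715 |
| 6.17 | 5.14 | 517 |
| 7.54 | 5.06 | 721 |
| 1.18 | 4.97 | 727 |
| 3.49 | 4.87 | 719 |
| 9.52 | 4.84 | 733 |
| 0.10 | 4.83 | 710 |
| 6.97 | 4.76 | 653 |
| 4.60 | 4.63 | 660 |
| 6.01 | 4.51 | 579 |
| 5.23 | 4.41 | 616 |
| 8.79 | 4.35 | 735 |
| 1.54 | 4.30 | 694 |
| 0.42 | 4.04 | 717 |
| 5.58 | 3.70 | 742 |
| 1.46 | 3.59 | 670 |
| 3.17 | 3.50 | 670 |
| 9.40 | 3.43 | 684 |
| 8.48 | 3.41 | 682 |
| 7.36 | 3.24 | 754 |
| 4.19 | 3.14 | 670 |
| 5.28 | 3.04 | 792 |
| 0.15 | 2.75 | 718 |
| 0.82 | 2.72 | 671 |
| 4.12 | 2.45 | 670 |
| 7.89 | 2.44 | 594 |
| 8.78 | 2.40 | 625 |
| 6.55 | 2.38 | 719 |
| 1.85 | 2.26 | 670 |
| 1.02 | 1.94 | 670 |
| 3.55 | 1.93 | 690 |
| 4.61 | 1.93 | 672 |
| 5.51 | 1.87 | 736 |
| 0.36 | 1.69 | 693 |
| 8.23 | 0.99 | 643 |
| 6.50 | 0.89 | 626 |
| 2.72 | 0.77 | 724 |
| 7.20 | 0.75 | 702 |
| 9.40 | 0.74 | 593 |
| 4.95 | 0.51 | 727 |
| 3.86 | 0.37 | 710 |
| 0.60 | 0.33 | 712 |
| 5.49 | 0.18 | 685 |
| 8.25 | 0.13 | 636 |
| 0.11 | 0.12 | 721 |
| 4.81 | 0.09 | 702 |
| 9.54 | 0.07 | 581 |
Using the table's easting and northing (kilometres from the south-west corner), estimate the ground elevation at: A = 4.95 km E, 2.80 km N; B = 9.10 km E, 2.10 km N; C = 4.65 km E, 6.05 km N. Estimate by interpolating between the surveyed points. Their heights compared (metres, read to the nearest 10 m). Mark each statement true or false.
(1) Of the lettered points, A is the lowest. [false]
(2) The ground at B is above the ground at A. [false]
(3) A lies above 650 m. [true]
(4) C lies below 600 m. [false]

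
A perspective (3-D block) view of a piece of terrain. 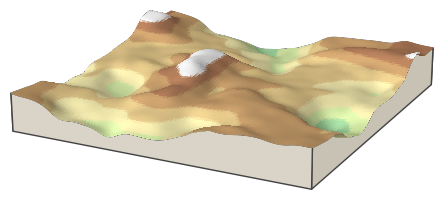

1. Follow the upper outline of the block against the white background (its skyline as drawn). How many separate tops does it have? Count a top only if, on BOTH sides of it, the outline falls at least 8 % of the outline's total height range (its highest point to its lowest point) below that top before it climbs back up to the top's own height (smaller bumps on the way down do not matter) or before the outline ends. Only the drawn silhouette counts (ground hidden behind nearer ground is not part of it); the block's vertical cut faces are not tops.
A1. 2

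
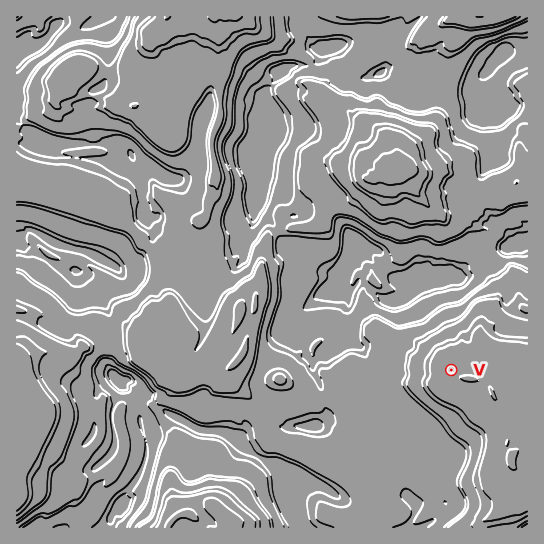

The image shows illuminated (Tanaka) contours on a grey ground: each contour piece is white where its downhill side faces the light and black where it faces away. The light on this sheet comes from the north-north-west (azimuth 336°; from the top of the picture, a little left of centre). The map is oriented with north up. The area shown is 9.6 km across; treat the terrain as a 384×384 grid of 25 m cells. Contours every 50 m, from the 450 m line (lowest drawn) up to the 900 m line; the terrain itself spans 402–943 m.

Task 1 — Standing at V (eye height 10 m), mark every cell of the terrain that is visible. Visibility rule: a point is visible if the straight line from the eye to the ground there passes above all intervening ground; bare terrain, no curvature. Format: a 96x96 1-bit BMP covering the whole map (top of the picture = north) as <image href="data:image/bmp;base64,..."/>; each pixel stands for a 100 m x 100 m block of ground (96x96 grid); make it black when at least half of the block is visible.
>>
<image width="96" height="96" href="data:image/bmp;base64,Qk2+BAAAAAAAAD4AAAAoAAAAYAAAAGAAAAABAAEAAAAAAIAEAAATCwAAEwsAAAIAAAAAAAAA////AAAAAAAAAAAAAH/gAAAAAADAAAAAAP/wMAAAAADwAAAAAf/AcAAAAAD+AAADA//A8AAAAAD/gAAHj/+A8AAAAAD/4AAH3/+AgAAAAAD/+AAH//8AAAAAAAD//AAH//8AAAAAAAD//AAP//8ABgAAAAD//AAP3/4AHwAAAAD/fIAP//4AfwAAAAD//EAP//wB/gAAAAD//gAf//AD/gAAAAD//wAf/4Af/AAAAAj//4AP/wD/+AAAAAT/84AP/wP/+AAAAAJ/+YgH/gP/4AAAAAA/+NgH4Af/AAAAAAi//NgHAAf8AAAAAAD//JAACAf4AAAAAAD//ZAAP+/+AAAAAAD//4AA///+iAAAAAD//4AD////zAAAAAD/8AAB////3gAAAAD/4AAAAB///gAAAADPwAADA/h/vgAAAACfwAAPx+B/vwAGAAA/wAAf/+B/PgAGAAB/4AA///B/PgAHHAD/4AAgAPh+fgAH/4f/4AAAAP/+DgAH///+AAAAAH/8BgAD////AAAAAD/9AAAD///+AAAAAD/9AAAB///4AAAAAB/8gAAAf//wAAAAAB/+AAAAF8BwAAAgAB//AAAAB4DgAAAgAF//AAAABwDAAAAwAH//AAAAAAAAAAAAAG//AAAAAACAAAAAAC/8AAAAAACAAAAAACf8AAAAAAAAAAAAAAf8AAAAAAAAAAAAAAf+AAAAAAAAAAAAAAf/AAAAAAAAAAAAAAf/AAAAAAAAAAAAAAf/gAAAAAAAAAAAAAf/gAAAAAAAAAAAAAP/gAAAAAAAAAAAAAP/wAAAAAAAAAAAAAP/4AAAAAAAAAAAAAP/8AAAAAAAAAAAAAf/+AAAAAAAAAAAAAP/+ACAAAAAAAAAAAH/+A//wAAAAAAAAgH/+H//8AAAAAAAPgAP/f///AAAAPAAPgAA/////gAAD/AAHgAA/////wAAf/AADgAA////P+AD//gADwAA////P/w///gAD8AA+//7L/////gAD8AH+//zf/////AAB8AH///6f////8AAD4AH////f////4AAB4AH/X///Hn/+AAAB4AH3AD//Bj/AAAAB4AD2ABhvATgAAAAB4ADmAADPASAAAAAB4ADgAACPAYAAAAcB4ADAAACOAYAAAA+D4AAAAAAAAYAAAB/D4AAAAAAAAAAMAB/B8AAAAACAACD/Aj/B+AAAAAAAACP/DH/h+AAAAAAAAA//PIHg+AAAAAAAAAT//wPg+AAAAAAAAAB//4bg8AAAAAAAAAB8HJ7w8AAAAAAAAAB+ADxw8AAAAAAAAAD8AAh4+AAAAAAAAED8AMA9+AAAAAAAAMB+AeH/+AAAAAAAAMB/A8Pf/AAAAAAAAAA+A8ef/AAAAAAAAAAcA5+f/gAAAAAAAAAIA/8P/wAAAAAMAAAAAH4H/wAAAAAOAAAAAH4H/wAAAAAfAAAAAD+P/4AAAAAfwAAAAD///8AAAAA/+AAAAB///8AAAAB//8AAAA///8AAAAD//8AAAAf//8AAAAD//8AAAAP//4AAAACf/8="/>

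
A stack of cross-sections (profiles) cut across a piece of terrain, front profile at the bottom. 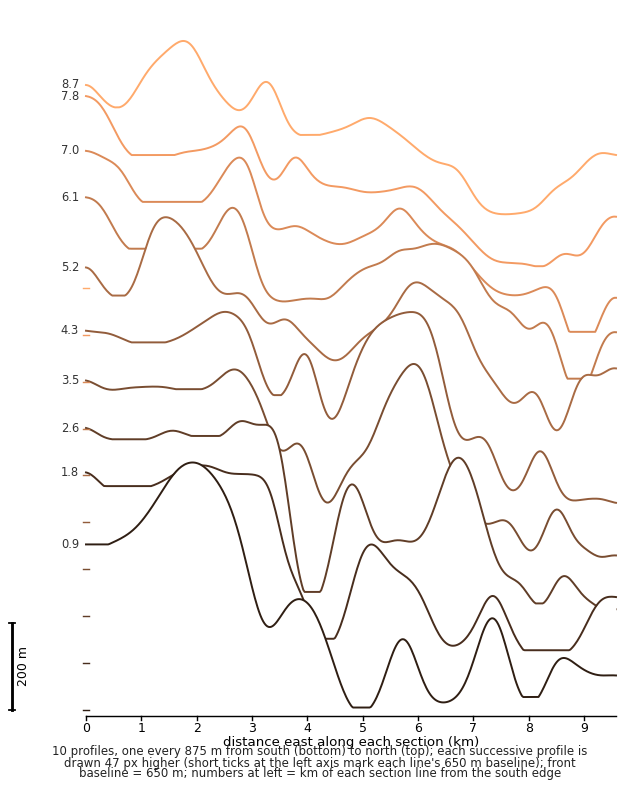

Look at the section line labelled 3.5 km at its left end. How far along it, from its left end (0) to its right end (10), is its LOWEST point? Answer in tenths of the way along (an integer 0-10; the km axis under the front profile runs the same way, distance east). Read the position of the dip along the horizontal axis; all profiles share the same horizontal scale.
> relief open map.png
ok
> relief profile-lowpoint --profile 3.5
10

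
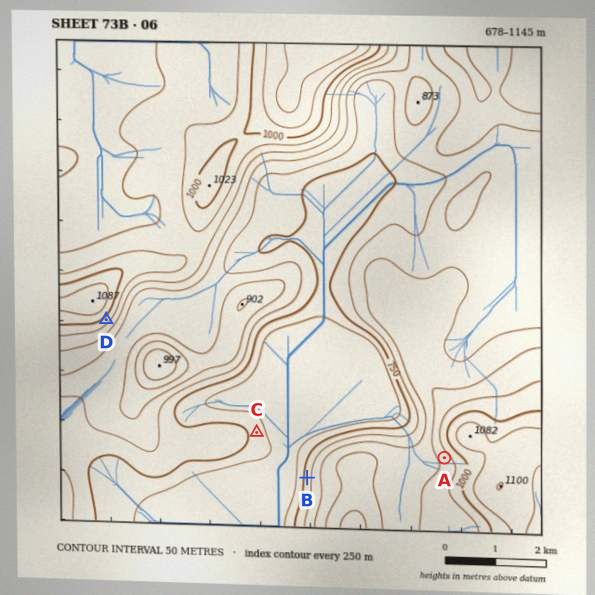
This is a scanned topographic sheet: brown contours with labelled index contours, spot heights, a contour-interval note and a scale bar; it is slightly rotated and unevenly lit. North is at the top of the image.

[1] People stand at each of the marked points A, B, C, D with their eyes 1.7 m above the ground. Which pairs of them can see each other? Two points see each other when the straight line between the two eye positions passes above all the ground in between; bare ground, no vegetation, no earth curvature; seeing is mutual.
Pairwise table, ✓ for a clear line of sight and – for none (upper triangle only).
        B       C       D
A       –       –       ✓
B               ✓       –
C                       –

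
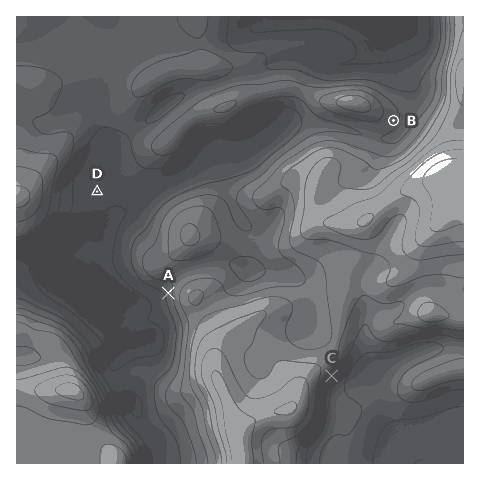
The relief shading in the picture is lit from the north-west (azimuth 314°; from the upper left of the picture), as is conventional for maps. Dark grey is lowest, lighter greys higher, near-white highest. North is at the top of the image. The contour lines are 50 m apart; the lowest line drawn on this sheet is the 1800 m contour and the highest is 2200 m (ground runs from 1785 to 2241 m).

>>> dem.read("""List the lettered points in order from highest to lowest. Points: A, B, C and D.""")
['C', 'B', 'A', 'D']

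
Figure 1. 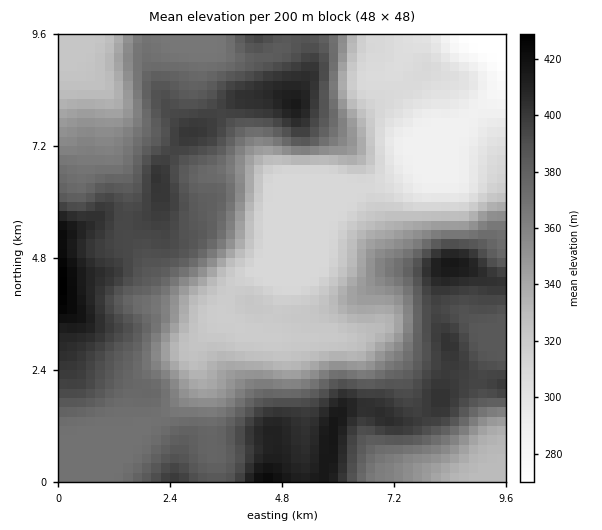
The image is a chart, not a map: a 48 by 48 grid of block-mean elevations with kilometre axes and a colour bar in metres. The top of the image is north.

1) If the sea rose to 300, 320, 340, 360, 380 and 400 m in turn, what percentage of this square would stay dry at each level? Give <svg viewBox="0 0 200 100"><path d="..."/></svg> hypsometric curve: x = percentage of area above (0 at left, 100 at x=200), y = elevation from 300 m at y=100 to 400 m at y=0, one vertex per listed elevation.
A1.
<svg viewBox="0 0 200 100"><path d="M187 100l-28-20-27-20-20-20-40-20-49-20"/></svg>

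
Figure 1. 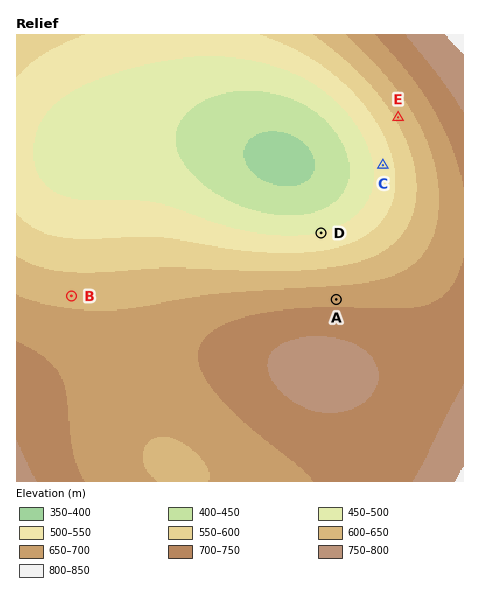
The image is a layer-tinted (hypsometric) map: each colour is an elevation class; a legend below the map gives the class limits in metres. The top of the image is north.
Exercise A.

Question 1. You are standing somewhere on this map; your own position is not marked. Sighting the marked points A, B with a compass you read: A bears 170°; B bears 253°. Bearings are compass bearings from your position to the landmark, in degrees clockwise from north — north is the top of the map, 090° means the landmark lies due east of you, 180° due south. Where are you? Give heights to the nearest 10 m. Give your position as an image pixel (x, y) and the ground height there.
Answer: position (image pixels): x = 322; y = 219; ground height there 470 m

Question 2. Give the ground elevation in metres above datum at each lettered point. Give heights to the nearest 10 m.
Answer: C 520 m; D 500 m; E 610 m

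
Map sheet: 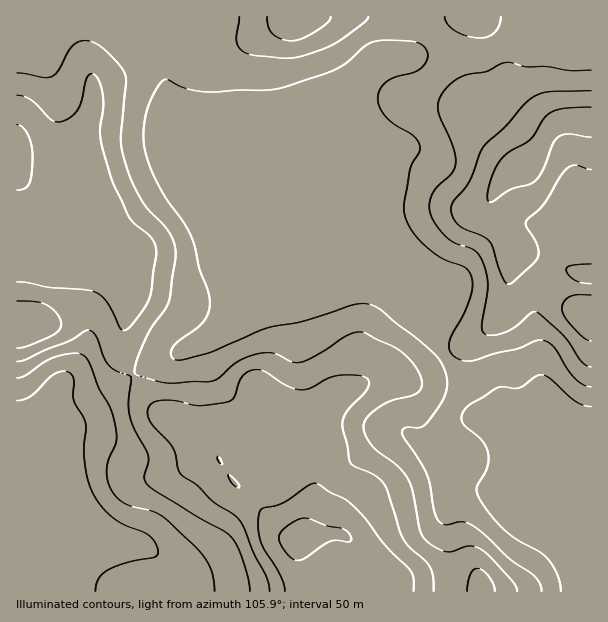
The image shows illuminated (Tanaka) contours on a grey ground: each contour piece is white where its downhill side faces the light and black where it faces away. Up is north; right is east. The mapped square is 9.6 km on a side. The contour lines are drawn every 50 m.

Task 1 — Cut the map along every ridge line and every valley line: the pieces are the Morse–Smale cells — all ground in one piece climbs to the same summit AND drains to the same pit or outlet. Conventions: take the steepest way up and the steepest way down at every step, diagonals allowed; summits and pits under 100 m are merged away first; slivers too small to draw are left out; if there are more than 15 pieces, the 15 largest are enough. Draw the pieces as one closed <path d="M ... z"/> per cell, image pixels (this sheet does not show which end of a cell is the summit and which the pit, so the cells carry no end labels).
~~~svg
<path d="M369 295l-10 0-23 6-33 1-40 18-21 5-51 21-51 24-7 5 25 35 24 16 22 8 9 11 1-10 8-9 30-17 14-11 4 0 24 18 12 2 7 10 7 19 0 8-6 40-10 41 20-2 20 1 34 35 2 6 3 16 208 0 1-110-9-6-6-20-24-42-5-4-33 2-18 8-4 5 1 2-3-1-7-7-9-24-30-38-5-9-48-44z"/><path d="M591 16l-166 0-3 19-6 15-6 4-14 13-19 11-9 14 2 21 28 67-2 18 0 20 44 108 2 13-3 8 3 6 27 33 12 21 3 12 7 7 16-12 18-4 26 2 21 35 11 29 8 5 1-161-3-2-3-7 0-24 3-14-17-2-32-15-13-3-12 1-27-41 0-10 11-18 8-10 18-9 10-10 11-21 11-13 9-2 26 0z"/><path d="M135 16l-119 1 0 135 46-6 15 0 3 4 6 15 6 29 10 15 2 10 4 18 0 17-4 6 6 6 17 28 0 21-6 20-1 13 2 11 10 15 2 0 21-12 72-31 19-7 17-4 40-18 33-1 23-6 10 0 23 9-201-201-23-11 0-38-22-14-8-8z"/><path d="M134 376l-3 0-32 22-21 12-10 10-37 77-4 5-11 5 1 85 365-1-2-15-2-6-34-35-20-1-22 3 5-9 0-7 7-26 6-40 0-8-7-19-7-10-12-2-24-18-4 0-14 11-30 17-8 9-1 10-9-11-22-8-24-16z"/><path d="M423 16l-226 0-5 11-24 26-2 36 2 3 23 11 192 192 55 51 4-7 0-9-46-112 0-20 2-18-30-72 0-16 8-14 20-11 14-13 6-4 6-15z"/><path d="M77 146l-45 4-16 3 1 353 10-4 4-5 37-77 10-10 55-35-7-10-6-17 1-13 6-20 0-21-17-28-6-6 4-6-4-35-2-10-10-15-8-38z"/><path d="M576 120l-16 1-12 10-13 25-10 10-18 9-8 10-11 18 0 10 27 41 12-1 13 3 32 15 17 2-3 14 0 24 5 8 1-197z"/><path d="M195 16l-58 0-1 10 2 6 8 8 21 14 25-27z"/>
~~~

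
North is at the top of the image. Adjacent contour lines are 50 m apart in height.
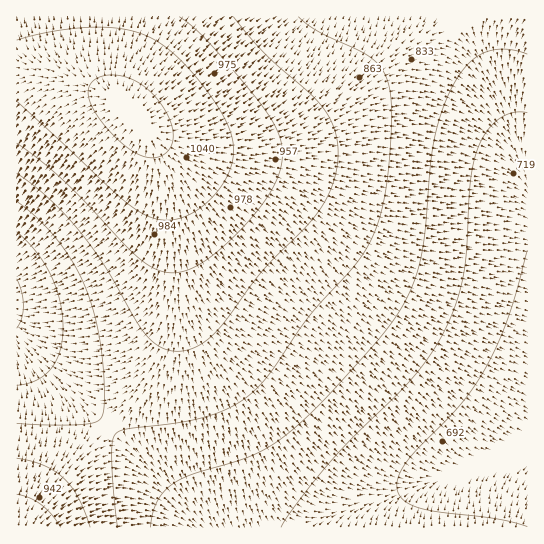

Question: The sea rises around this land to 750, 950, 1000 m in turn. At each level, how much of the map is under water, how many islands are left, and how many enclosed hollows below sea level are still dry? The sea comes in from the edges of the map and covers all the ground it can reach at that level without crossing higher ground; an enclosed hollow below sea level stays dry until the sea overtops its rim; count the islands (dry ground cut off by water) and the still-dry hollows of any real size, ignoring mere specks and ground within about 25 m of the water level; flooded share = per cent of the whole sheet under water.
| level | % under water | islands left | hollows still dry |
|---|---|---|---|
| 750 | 18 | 0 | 0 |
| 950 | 81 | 0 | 0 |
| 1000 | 89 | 0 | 0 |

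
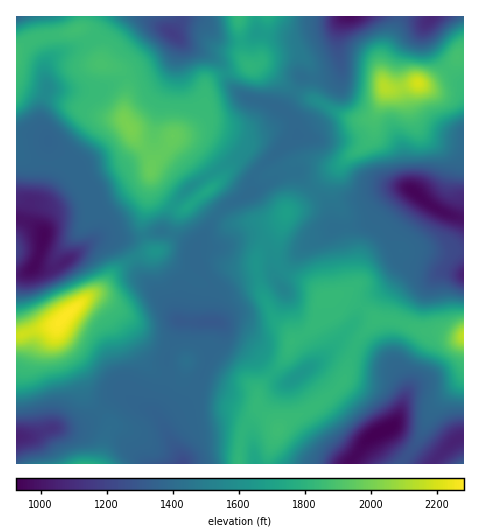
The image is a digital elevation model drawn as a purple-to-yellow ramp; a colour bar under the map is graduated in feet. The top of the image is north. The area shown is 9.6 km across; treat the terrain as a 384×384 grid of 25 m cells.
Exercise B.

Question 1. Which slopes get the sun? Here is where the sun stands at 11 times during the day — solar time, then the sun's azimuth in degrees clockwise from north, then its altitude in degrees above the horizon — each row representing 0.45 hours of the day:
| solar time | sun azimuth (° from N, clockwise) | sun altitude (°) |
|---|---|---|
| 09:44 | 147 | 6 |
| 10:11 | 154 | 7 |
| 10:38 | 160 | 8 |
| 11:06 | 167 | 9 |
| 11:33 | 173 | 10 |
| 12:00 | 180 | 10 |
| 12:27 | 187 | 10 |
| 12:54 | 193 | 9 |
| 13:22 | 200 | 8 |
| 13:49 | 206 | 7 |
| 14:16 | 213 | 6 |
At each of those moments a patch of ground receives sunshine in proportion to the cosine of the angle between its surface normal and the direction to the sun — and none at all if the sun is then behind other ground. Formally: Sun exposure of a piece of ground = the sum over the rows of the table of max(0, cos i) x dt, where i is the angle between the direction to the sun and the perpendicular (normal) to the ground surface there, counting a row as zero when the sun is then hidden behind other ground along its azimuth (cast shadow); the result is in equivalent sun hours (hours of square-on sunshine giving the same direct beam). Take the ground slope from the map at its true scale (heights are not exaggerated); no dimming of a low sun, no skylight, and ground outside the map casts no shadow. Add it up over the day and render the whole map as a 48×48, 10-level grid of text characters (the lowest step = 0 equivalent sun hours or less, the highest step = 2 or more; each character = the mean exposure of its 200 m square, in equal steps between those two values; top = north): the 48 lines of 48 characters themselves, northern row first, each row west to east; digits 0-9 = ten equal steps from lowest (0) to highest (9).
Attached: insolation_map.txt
000000010000012343223444445554333210000000000000
000112333200001122222345544444332100000000000000
133444433321000000122134322233222100000000000000
345654332232100000001222111123322111100000000002
345532222222210000000143222334432222210000000023
345543333333332000000024434444543212220000000134
344555444443332100000147876643333212221000000133
444344433332332100022236999753101100233323443233
455322233322233211123212356654310000135655776433
777643333211122322333211112344565100035776666656
975676433222212222233321011233456631134565555689
644478754443222111123332222233344554444455445777
333347886554333223333444332333333345444456544444
333334799655433334444444334433222222334456765433
333333467645543344445554355432211012468877898644
333333334444433344456543554223332126999998998654
444433334554333445675324543333333457877789998655
777653334665445556751145433322234566444577887777
677765333455455566302575432100124555433322345666
333455433457655552037864211000123443332100024654
333234433357766752477521000122233333332100001355
333322333334568766875321122334554443333210000012
011112233223466567654334433445543333333322100000
000000000122331024443444433445433221112233211110
000000000001110023333333223344321110001233332232
100000000000134543333322223332100000011233333333
200000000001456653333333333331000000000123333223
000000000002345543333444433332000001100111221002
000000000011123433333344432244211122232100000000
000000001220012333333334432123332333332100000000
000000035542112334333444553101233333321100000000
000002467543211344444444344210233333332210000000
000124675444422333444443234311233344333332101100
013445664455553322221122223422234443334554333210
566556655676664332222222223433344433346898643334
876788656676654333233321222333454433357889876568
667887566666544333233211122234565323356556899866
456666776555443333433210011246642223344334578864
456788875444343333433211101355211233343345544554
778887654333333333332223322331112234543456533356
998765443333333333332223333210122345665566433478
776654443333333333333222233211223457777886333467
777665443333333333333432333222334677789864333567
876544433333333343333432333333457887898533334678
432101112233333344333332343334678878864211245665
000000000123333334433333344446777677531100256532
000000000012343334543333344456765676421001465410
000000000001345544433443344565544554210002554200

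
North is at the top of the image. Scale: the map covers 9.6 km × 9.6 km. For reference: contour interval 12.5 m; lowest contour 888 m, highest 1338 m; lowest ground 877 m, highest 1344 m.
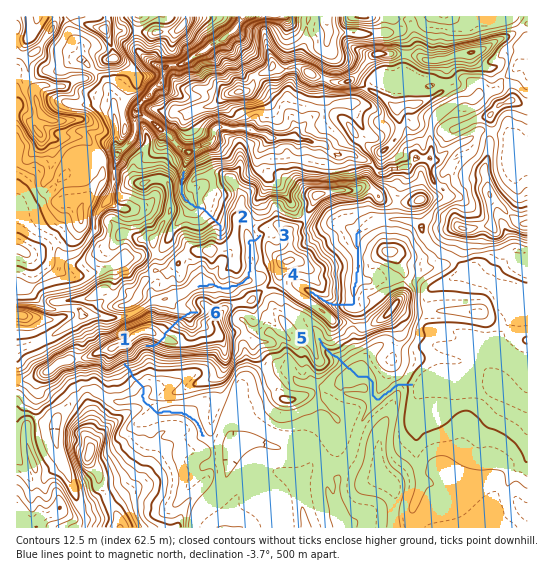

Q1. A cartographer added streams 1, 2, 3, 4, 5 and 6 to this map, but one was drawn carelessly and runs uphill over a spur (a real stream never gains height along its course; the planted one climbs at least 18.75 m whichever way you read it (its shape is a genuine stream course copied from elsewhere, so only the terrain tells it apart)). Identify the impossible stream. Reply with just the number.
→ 6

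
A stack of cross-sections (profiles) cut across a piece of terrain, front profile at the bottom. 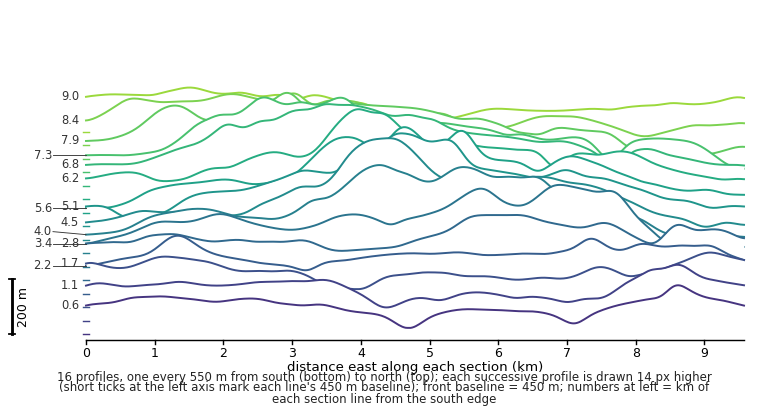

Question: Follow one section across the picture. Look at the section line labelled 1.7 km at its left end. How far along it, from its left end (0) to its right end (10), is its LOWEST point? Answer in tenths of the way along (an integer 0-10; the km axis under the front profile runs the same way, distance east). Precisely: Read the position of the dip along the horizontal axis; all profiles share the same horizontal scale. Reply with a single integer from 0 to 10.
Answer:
4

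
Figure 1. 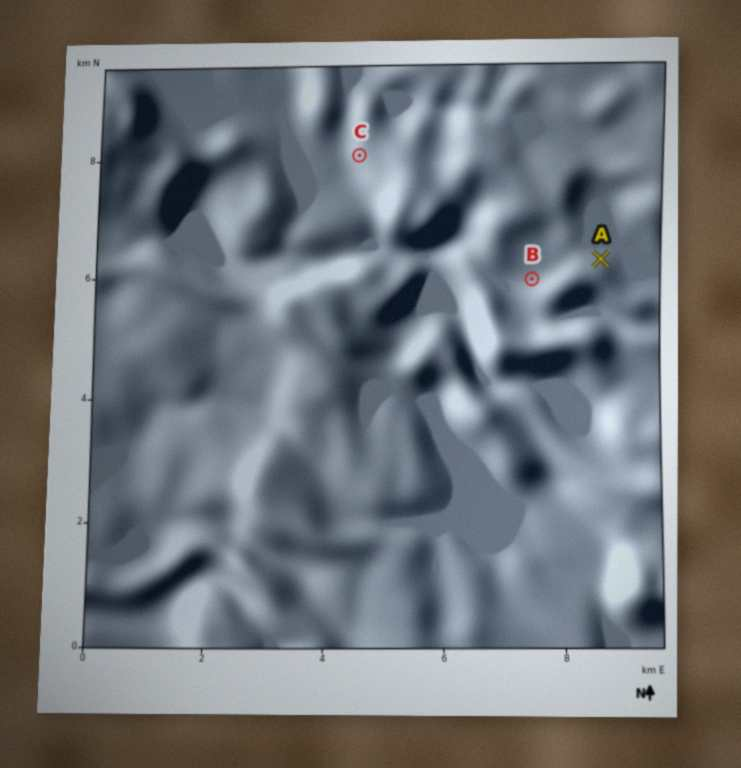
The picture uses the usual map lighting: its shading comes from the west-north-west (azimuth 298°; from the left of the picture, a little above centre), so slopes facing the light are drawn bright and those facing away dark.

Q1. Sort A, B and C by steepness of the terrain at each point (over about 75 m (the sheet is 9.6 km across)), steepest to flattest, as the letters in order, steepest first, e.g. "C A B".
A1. C B A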